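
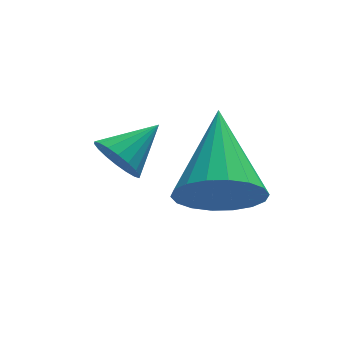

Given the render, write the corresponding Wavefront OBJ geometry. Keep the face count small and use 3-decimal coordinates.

v 2.487 2.56 -3.432
v 3.335 2.33 -3.38
v 2.893 4.3 -2.348
v 3.321 2.539 -3.711
v 3.143 2.752 -3.986
v 2.834 2.927 -4.152
v 2.457 3.029 -4.175
v 2.085 3.039 -4.051
v 1.794 2.953 -3.804
v 1.639 2.79 -3.483
v 1.653 2.581 -3.152
v 1.831 2.367 -2.877
v 2.14 2.192 -2.711
v 2.517 2.09 -2.688
v 2.889 2.081 -2.812
v 3.18 2.166 -3.059
v 0.679 2.764 -2.328
v 1.023 2.52 -2.695
v 1.521 3.176 -1.812
v 0.979 2.741 -2.8
v 0.875 2.968 -2.811
v 0.732 3.154 -2.727
v 0.579 3.262 -2.563
v 0.445 3.272 -2.353
v 0.358 3.182 -2.138
v 0.334 3.008 -1.96
v 0.379 2.787 -1.856
v 0.483 2.56 -1.844
v 0.625 2.374 -1.929
v 0.779 2.266 -2.093
v 0.912 2.256 -2.303
v 1 2.346 -2.518
f 2 1 4
f 2 4 3
f 4 1 5
f 4 5 3
f 5 1 6
f 5 6 3
f 6 1 7
f 6 7 3
f 7 1 8
f 7 8 3
f 8 1 9
f 8 9 3
f 9 1 10
f 9 10 3
f 10 1 11
f 10 11 3
f 11 1 12
f 11 12 3
f 12 1 13
f 12 13 3
f 13 1 14
f 13 14 3
f 14 1 15
f 14 15 3
f 15 1 16
f 15 16 3
f 16 1 2
f 16 2 3
f 18 17 20
f 18 20 19
f 20 17 21
f 20 21 19
f 21 17 22
f 21 22 19
f 22 17 23
f 22 23 19
f 23 17 24
f 23 24 19
f 24 17 25
f 24 25 19
f 25 17 26
f 25 26 19
f 26 17 27
f 26 27 19
f 27 17 28
f 27 28 19
f 28 17 29
f 28 29 19
f 29 17 30
f 29 30 19
f 30 17 31
f 30 31 19
f 31 17 32
f 31 32 19
f 32 17 18
f 32 18 19



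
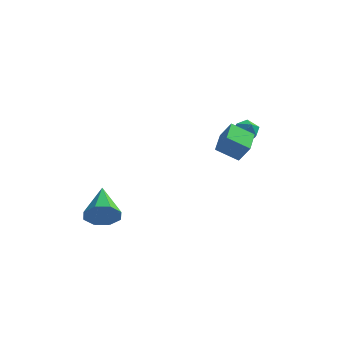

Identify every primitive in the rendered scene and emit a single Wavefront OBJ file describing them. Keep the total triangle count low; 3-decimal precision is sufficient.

v 3.482 -3.396 2.238
v 2.465 -3.568 2.872
v 3.392 -1.902 2.499
v 2.375 -2.074 3.133
v 4.005 -3.506 3.047
v 2.988 -3.678 3.681
v 3.915 -2.012 3.308
v 2.898 -2.184 3.942
v -2.71 -3.363 -1.846
v -2.252 -3.626 -1.105
v -3.19 -1.577 -0.914
v -1.85 -3.281 -1.558
v -1.953 -2.985 -2.18
v -2.499 -2.909 -2.606
v -3.169 -3.1 -2.586
v -3.57 -3.444 -2.133
v -3.467 -3.741 -1.511
v -2.921 -3.816 -1.085
v 3.099 1.085 2.427
v 3.631 0.712 2.672
v 2.489 0.148 2.328
v 3.021 -0.225 2.573
v 2.68 0.21 2.993
v 3.057 0.789 3.054
v 3.063 0.071 1.946
v 3.44 0.65 2.007
v 3.609 0.085 2.374
v 3.372 0.172 3.021
v 2.748 0.688 1.979
v 2.511 0.775 2.626
f 2 4 1
f 5 2 1
f 1 4 3
f 3 5 1
f 2 8 4
f 6 2 5
f 6 8 2
f 4 8 3
f 7 5 3
f 3 8 7
f 7 6 5
f 8 6 7
f 10 9 12
f 10 12 11
f 12 9 13
f 12 13 11
f 13 9 14
f 13 14 11
f 14 9 15
f 14 15 11
f 15 9 16
f 15 16 11
f 16 9 17
f 16 17 11
f 17 9 18
f 17 18 11
f 18 9 10
f 18 10 11
f 19 30 24
f 19 24 20
f 19 20 26
f 19 26 29
f 19 29 30
f 20 24 28
f 24 30 23
f 30 29 21
f 29 26 25
f 26 20 27
f 22 28 23
f 22 23 21
f 22 21 25
f 22 25 27
f 22 27 28
f 23 28 24
f 21 23 30
f 25 21 29
f 27 25 26
f 28 27 20



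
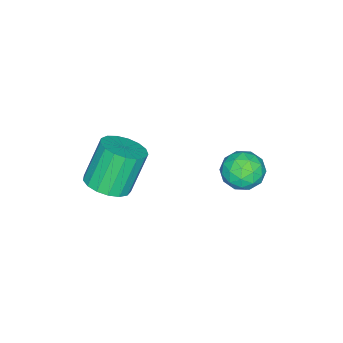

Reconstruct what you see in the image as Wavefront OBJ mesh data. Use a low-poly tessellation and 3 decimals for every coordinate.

v 2.909 -1.32 -0.373
v 3.5 -1.254 -0.084
v 2.901 -1.075 1.101
v 2.311 -1.14 0.813
v 3.423 -0.959 -0.168
v 2.824 -0.78 1.018
v 3.229 -0.747 -0.298
v 2.63 -0.568 0.887
v 2.962 -0.666 -0.445
v 2.363 -0.486 0.74
v 2.682 -0.734 -0.576
v 2.083 -0.555 0.609
v 2.455 -0.937 -0.66
v 1.856 -0.758 0.525
v 2.332 -1.227 -0.678
v 1.733 -1.048 0.507
v 2.341 -1.539 -0.627
v 1.742 -1.359 0.559
v 2.48 -1.8 -0.517
v 1.882 -1.621 0.669
v 2.718 -1.951 -0.374
v 2.119 -1.772 0.811
v 2.999 -1.958 -0.231
v 2.401 -1.779 0.955
v 3.26 -1.818 -0.12
v 2.662 -1.639 1.065
v 3.441 -1.564 -0.067
v 2.842 -1.385 1.118
v -0.783 1.346 -1.587
v -0.217 1.59 -1.345
v -0.343 0.37 -1.635
v 0.223 0.614 -1.393
v -0.313 0.577 -1.007
v -0.585 1.18 -0.977
v 0.025 0.78 -2.003
v -0.247 1.383 -1.973
v 0.283 1.24 -1.602
v 0.074 1.114 -0.986
v -0.634 0.846 -1.994
v -0.843 0.72 -1.378
v -0.539 1.554 -1.461
v -0.021 0.406 -1.519
v -0.337 0.385 -1.291
v -0.004 0.528 -1.149
v -0.755 1.313 -1.245
v -0.422 1.456 -1.103
v -0.479 0.861 -0.904
v -0.138 0.504 -1.877
v 0.195 0.647 -1.735
v -0.556 1.432 -1.831
v -0.223 1.575 -1.689
v -0.081 1.099 -2.076
v 0.088 1.491 -1.47
v 0.347 0.917 -1.499
v 0.23 1.015 -1.858
v 0.07 1.369 -1.84
v -0.035 1.417 -1.108
v 0.224 0.844 -1.137
v -0.092 0.822 -0.91
v -0.252 1.177 -0.892
v 0.259 1.212 -1.26
v -0.784 1.116 -1.843
v -0.525 0.543 -1.872
v -0.308 0.783 -2.088
v -0.468 1.138 -2.07
v -0.907 1.043 -1.481
v -0.648 0.469 -1.51
v -0.63 0.591 -1.14
v -0.79 0.945 -1.122
v -0.819 0.748 -1.72
f 2 1 5
f 2 5 3
f 3 5 6
f 3 6 4
f 5 1 7
f 5 7 6
f 6 7 8
f 6 8 4
f 7 1 9
f 7 9 8
f 8 9 10
f 8 10 4
f 9 1 11
f 9 11 10
f 10 11 12
f 10 12 4
f 11 1 13
f 11 13 12
f 12 13 14
f 12 14 4
f 13 1 15
f 13 15 14
f 14 15 16
f 14 16 4
f 15 1 17
f 15 17 16
f 16 17 18
f 16 18 4
f 17 1 19
f 17 19 18
f 18 19 20
f 18 20 4
f 19 1 21
f 19 21 20
f 20 21 22
f 20 22 4
f 21 1 23
f 21 23 22
f 22 23 24
f 22 24 4
f 23 1 25
f 23 25 24
f 24 25 26
f 24 26 4
f 25 1 27
f 25 27 26
f 26 27 28
f 26 28 4
f 27 1 2
f 27 2 28
f 28 2 3
f 28 3 4
f 29 66 45
f 66 40 69
f 45 69 34
f 66 69 45
f 29 45 41
f 45 34 46
f 41 46 30
f 45 46 41
f 29 41 50
f 41 30 51
f 50 51 36
f 41 51 50
f 29 50 62
f 50 36 65
f 62 65 39
f 50 65 62
f 29 62 66
f 62 39 70
f 66 70 40
f 62 70 66
f 30 46 57
f 46 34 60
f 57 60 38
f 46 60 57
f 34 69 47
f 69 40 68
f 47 68 33
f 69 68 47
f 40 70 67
f 70 39 63
f 67 63 31
f 70 63 67
f 39 65 64
f 65 36 52
f 64 52 35
f 65 52 64
f 36 51 56
f 51 30 53
f 56 53 37
f 51 53 56
f 32 58 44
f 58 38 59
f 44 59 33
f 58 59 44
f 32 44 42
f 44 33 43
f 42 43 31
f 44 43 42
f 32 42 49
f 42 31 48
f 49 48 35
f 42 48 49
f 32 49 54
f 49 35 55
f 54 55 37
f 49 55 54
f 32 54 58
f 54 37 61
f 58 61 38
f 54 61 58
f 33 59 47
f 59 38 60
f 47 60 34
f 59 60 47
f 31 43 67
f 43 33 68
f 67 68 40
f 43 68 67
f 35 48 64
f 48 31 63
f 64 63 39
f 48 63 64
f 37 55 56
f 55 35 52
f 56 52 36
f 55 52 56
f 38 61 57
f 61 37 53
f 57 53 30
f 61 53 57



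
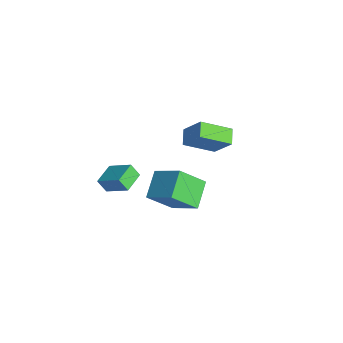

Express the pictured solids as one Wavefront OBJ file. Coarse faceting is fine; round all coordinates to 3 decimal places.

v -3.697 4.175 -1.39
v -3.989 2.398 -0.37
v -4.571 4.575 -0.942
v -4.863 2.798 0.078
v -2.737 4.782 -0.058
v -3.029 3.005 0.962
v -3.611 5.182 0.39
v -3.903 3.405 1.41
v 1.508 -1.868 1.73
v 0.362 -0.948 2.565
v 1.654 -0.478 0.399
v 0.508 0.442 1.234
v 2.912 -1.042 2.746
v 1.766 -0.122 3.581
v 3.058 0.348 1.415
v 1.912 1.268 2.25
v -1.395 -2.313 0.994
v -1.688 -2.696 1.742
v -0.286 -1.522 1.834
v -0.579 -1.905 2.582
v -0.561 -3.295 0.818
v -0.854 -3.678 1.566
v 0.548 -2.504 1.658
v 0.255 -2.887 2.406
f 2 4 1
f 5 2 1
f 1 4 3
f 3 5 1
f 2 8 4
f 6 2 5
f 6 8 2
f 4 8 3
f 7 5 3
f 3 8 7
f 7 6 5
f 8 6 7
f 10 12 9
f 13 10 9
f 9 12 11
f 11 13 9
f 10 16 12
f 14 10 13
f 14 16 10
f 12 16 11
f 15 13 11
f 11 16 15
f 15 14 13
f 16 14 15
f 18 20 17
f 21 18 17
f 17 20 19
f 19 21 17
f 18 24 20
f 22 18 21
f 22 24 18
f 20 24 19
f 23 21 19
f 19 24 23
f 23 22 21
f 24 22 23



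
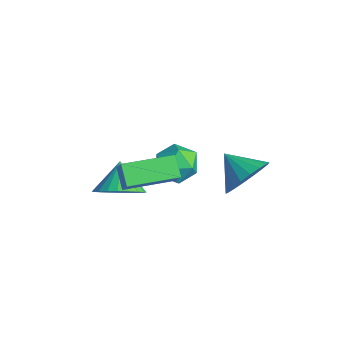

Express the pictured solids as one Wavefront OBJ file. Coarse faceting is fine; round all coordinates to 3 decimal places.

v 1.575 -0.02 -2.544
v 2.253 -0.078 -1.839
v 0.785 0.58 -1.736
v 2.342 0.257 -2.001
v 2.314 0.55 -2.246
v 2.174 0.755 -2.536
v 1.942 0.843 -2.827
v 1.655 0.8 -3.075
v 1.355 0.631 -3.243
v 1.089 0.364 -3.304
v 0.897 0.038 -3.249
v 0.808 -0.297 -3.088
v 0.836 -0.59 -2.843
v 0.976 -0.796 -2.553
v 1.208 -0.884 -2.262
v 1.495 -0.84 -2.014
v 1.795 -0.672 -1.846
v 2.061 -0.404 -1.785
v 3.703 -1.299 0.435
v 2.994 -1.034 0.94
v 4.307 0.521 0.328
v 3.597 0.785 0.833
v 4.143 -1.405 1.107
v 3.433 -1.141 1.612
v 4.746 0.414 1
v 4.037 0.679 1.505
v 4.475 3.532 -1.38
v 4.909 2.872 -0.75
v 3.325 3.348 -0.78
v 4.958 3.263 -0.534
v 4.912 3.707 -0.486
v 4.78 4.117 -0.615
v 4.587 4.411 -0.895
v 4.372 4.531 -1.271
v 4.177 4.453 -1.669
v 4.042 4.192 -2.009
v 3.992 3.801 -2.225
v 4.038 3.356 -2.273
v 4.17 2.947 -2.144
v 4.363 2.653 -1.864
v 4.578 2.533 -1.488
v 4.773 2.611 -1.09
v 2.216 2.952 -1.433
v 2.85 2.306 -1.424
v 1.29 2.034 -2.096
v 1.924 1.388 -2.087
v 1.542 1.659 -1.313
v 2.115 2.226 -0.903
v 2.025 2.114 -2.617
v 2.598 2.681 -2.207
v 2.732 1.789 -2.156
v 2.433 1.507 -1.35
v 1.707 2.833 -2.17
v 1.408 2.551 -1.364
f 2 1 4
f 2 4 3
f 4 1 5
f 4 5 3
f 5 1 6
f 5 6 3
f 6 1 7
f 6 7 3
f 7 1 8
f 7 8 3
f 8 1 9
f 8 9 3
f 9 1 10
f 9 10 3
f 10 1 11
f 10 11 3
f 11 1 12
f 11 12 3
f 12 1 13
f 12 13 3
f 13 1 14
f 13 14 3
f 14 1 15
f 14 15 3
f 15 1 16
f 15 16 3
f 16 1 17
f 16 17 3
f 17 1 18
f 17 18 3
f 18 1 2
f 18 2 3
f 20 22 19
f 23 20 19
f 19 22 21
f 21 23 19
f 20 26 22
f 24 20 23
f 24 26 20
f 22 26 21
f 25 23 21
f 21 26 25
f 25 24 23
f 26 24 25
f 28 27 30
f 28 30 29
f 30 27 31
f 30 31 29
f 31 27 32
f 31 32 29
f 32 27 33
f 32 33 29
f 33 27 34
f 33 34 29
f 34 27 35
f 34 35 29
f 35 27 36
f 35 36 29
f 36 27 37
f 36 37 29
f 37 27 38
f 37 38 29
f 38 27 39
f 38 39 29
f 39 27 40
f 39 40 29
f 40 27 41
f 40 41 29
f 41 27 42
f 41 42 29
f 42 27 28
f 42 28 29
f 43 54 48
f 43 48 44
f 43 44 50
f 43 50 53
f 43 53 54
f 44 48 52
f 48 54 47
f 54 53 45
f 53 50 49
f 50 44 51
f 46 52 47
f 46 47 45
f 46 45 49
f 46 49 51
f 46 51 52
f 47 52 48
f 45 47 54
f 49 45 53
f 51 49 50
f 52 51 44



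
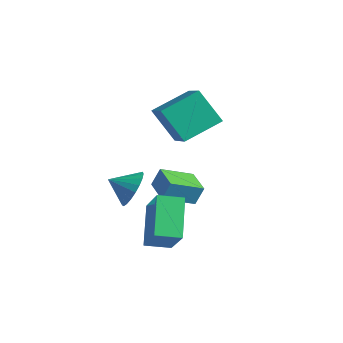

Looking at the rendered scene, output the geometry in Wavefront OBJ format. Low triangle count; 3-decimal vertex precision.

v 1.472 -3.132 -1.652
v 2.699 -3.658 -0.031
v 2.204 -2.202 -1.904
v 3.431 -2.728 -0.283
v 2.629 -4.392 -2.937
v 3.856 -4.918 -1.316
v 3.361 -3.462 -3.189
v 4.588 -3.988 -1.568
v -0.621 -0.879 -2.481
v -0.444 -0.499 -1.551
v 0.038 0.545 -3.187
v 0.215 0.924 -2.257
v 0.685 -1.484 -2.483
v 0.862 -1.105 -1.553
v 1.344 -0.061 -3.189
v 1.521 0.319 -2.259
v 0.673 -3.18 -0.944
v 1.167 -3.072 -0.082
v -0.133 -3.88 -0.396
v 0.899 -2.754 -0.069
v 0.593 -2.509 -0.207
v 0.3 -2.381 -0.474
v 0.072 -2.391 -0.821
v -0.052 -2.537 -1.19
v -0.051 -2.795 -1.516
v 0.075 -3.119 -1.744
v 0.305 -3.454 -1.833
v 0.598 -3.742 -1.769
v 0.905 -3.932 -1.562
v 1.171 -3.993 -1.248
v 1.351 -3.913 -0.882
v 1.414 -3.707 -0.527
v 1.349 -3.409 -0.244
v 0.68 -1.511 3.279
v 1.189 0.284 3.998
v -0.817 -0.657 2.206
v -0.308 1.139 2.925
v 1.888 -1.259 1.795
v 2.397 0.537 2.514
v 0.391 -0.404 0.722
v 0.9 1.391 1.441
f 2 4 1
f 5 2 1
f 1 4 3
f 3 5 1
f 2 8 4
f 6 2 5
f 6 8 2
f 4 8 3
f 7 5 3
f 3 8 7
f 7 6 5
f 8 6 7
f 10 12 9
f 13 10 9
f 9 12 11
f 11 13 9
f 10 16 12
f 14 10 13
f 14 16 10
f 12 16 11
f 15 13 11
f 11 16 15
f 15 14 13
f 16 14 15
f 18 17 20
f 18 20 19
f 20 17 21
f 20 21 19
f 21 17 22
f 21 22 19
f 22 17 23
f 22 23 19
f 23 17 24
f 23 24 19
f 24 17 25
f 24 25 19
f 25 17 26
f 25 26 19
f 26 17 27
f 26 27 19
f 27 17 28
f 27 28 19
f 28 17 29
f 28 29 19
f 29 17 30
f 29 30 19
f 30 17 31
f 30 31 19
f 31 17 32
f 31 32 19
f 32 17 33
f 32 33 19
f 33 17 18
f 33 18 19
f 35 37 34
f 38 35 34
f 34 37 36
f 36 38 34
f 35 41 37
f 39 35 38
f 39 41 35
f 37 41 36
f 40 38 36
f 36 41 40
f 40 39 38
f 41 39 40



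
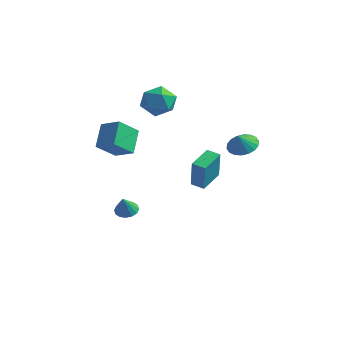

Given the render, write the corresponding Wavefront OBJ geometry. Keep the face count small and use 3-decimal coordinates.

v -3.308 0.802 -4.506
v -2.566 0.857 -4.6
v -3.112 0.218 -3.294
v -2.669 1.187 -4.424
v -2.944 1.414 -4.27
v -3.316 1.477 -4.179
v -3.686 1.36 -4.176
v -3.955 1.093 -4.262
v -4.05 0.748 -4.413
v -3.946 0.418 -4.589
v -3.672 0.191 -4.743
v -3.3 0.128 -4.833
v -2.93 0.245 -4.836
v -2.661 0.512 -4.751
v -2.705 -0.875 0.837
v -3.088 -2.164 1.926
v -3.297 0.321 2.045
v -3.68 -0.967 3.134
v -1.42 -0.793 1.386
v -1.803 -2.081 2.475
v -2.012 0.404 2.594
v -2.395 -0.885 3.683
v -3.006 4.417 3.825
v -2.265 3.902 3.005
v -3.415 2.638 4.575
v -2.674 2.123 3.755
v -2.21 2.811 4.649
v -1.957 3.91 4.185
v -3.723 2.63 3.395
v -3.47 3.729 2.931
v -2.708 2.797 2.739
v -1.773 2.909 3.514
v -3.907 3.631 4.066
v -2.972 3.743 4.841
v 0.135 2.574 -1.984
v 0.612 2.041 0.043
v -0.016 4.232 -1.513
v 0.461 3.699 0.514
v 0.999 2.701 -2.154
v 1.476 2.168 -0.127
v 0.848 4.359 -1.683
v 1.325 3.826 0.344
v 3.419 3.147 1.998
v 4.15 3.704 2.31
v 3.441 2.613 2.902
v 3.801 3.919 2.445
v 3.376 3.981 2.492
v 2.96 3.878 2.441
v 2.635 3.63 2.302
v 2.465 3.287 2.103
v 2.484 2.916 1.884
v 2.689 2.59 1.687
v 3.038 2.375 1.551
v 3.462 2.313 1.504
v 3.878 2.416 1.555
v 4.204 2.664 1.694
v 4.373 3.007 1.893
v 4.354 3.378 2.113
f 2 1 4
f 2 4 3
f 4 1 5
f 4 5 3
f 5 1 6
f 5 6 3
f 6 1 7
f 6 7 3
f 7 1 8
f 7 8 3
f 8 1 9
f 8 9 3
f 9 1 10
f 9 10 3
f 10 1 11
f 10 11 3
f 11 1 12
f 11 12 3
f 12 1 13
f 12 13 3
f 13 1 14
f 13 14 3
f 14 1 2
f 14 2 3
f 16 18 15
f 19 16 15
f 15 18 17
f 17 19 15
f 16 22 18
f 20 16 19
f 20 22 16
f 18 22 17
f 21 19 17
f 17 22 21
f 21 20 19
f 22 20 21
f 23 34 28
f 23 28 24
f 23 24 30
f 23 30 33
f 23 33 34
f 24 28 32
f 28 34 27
f 34 33 25
f 33 30 29
f 30 24 31
f 26 32 27
f 26 27 25
f 26 25 29
f 26 29 31
f 26 31 32
f 27 32 28
f 25 27 34
f 29 25 33
f 31 29 30
f 32 31 24
f 36 38 35
f 39 36 35
f 35 38 37
f 37 39 35
f 36 42 38
f 40 36 39
f 40 42 36
f 38 42 37
f 41 39 37
f 37 42 41
f 41 40 39
f 42 40 41
f 44 43 46
f 44 46 45
f 46 43 47
f 46 47 45
f 47 43 48
f 47 48 45
f 48 43 49
f 48 49 45
f 49 43 50
f 49 50 45
f 50 43 51
f 50 51 45
f 51 43 52
f 51 52 45
f 52 43 53
f 52 53 45
f 53 43 54
f 53 54 45
f 54 43 55
f 54 55 45
f 55 43 56
f 55 56 45
f 56 43 57
f 56 57 45
f 57 43 58
f 57 58 45
f 58 43 44
f 58 44 45



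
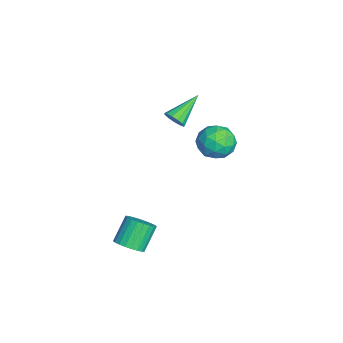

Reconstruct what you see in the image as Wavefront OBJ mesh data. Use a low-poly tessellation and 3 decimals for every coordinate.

v -2.844 3.643 -0.716
v -1.937 3.555 0.046
v -1.903 2.525 -1.966
v -0.996 2.437 -1.204
v -2.034 1.916 -0.954
v -2.615 2.607 -0.182
v -1.225 3.473 -1.738
v -1.806 4.164 -0.966
v -0.936 3.451 -0.586
v -1.436 2.488 -0.101
v -2.404 3.592 -1.819
v -2.904 2.629 -1.334
v -2.473 3.697 -0.226
v -1.367 2.383 -1.694
v -1.977 2.076 -1.547
v -1.443 2.025 -1.1
v -2.872 3.139 -0.359
v -2.338 3.088 0.089
v -2.395 2.124 -0.499
v -1.502 2.992 -2.009
v -0.968 2.941 -1.561
v -2.397 4.055 -0.82
v -1.863 4.004 -0.373
v -1.445 3.956 -1.421
v -1.351 3.584 -0.149
v -0.798 2.927 -0.884
v -0.933 3.536 -1.198
v -1.275 3.942 -0.744
v -1.645 3.018 0.136
v -1.092 2.361 -0.599
v -1.702 2.055 -0.452
v -2.044 2.461 0.002
v -1.057 2.957 -0.235
v -2.748 3.719 -1.321
v -2.195 3.062 -2.056
v -1.796 3.619 -1.922
v -2.138 4.025 -1.468
v -3.042 3.153 -1.036
v -2.489 2.496 -1.771
v -2.565 2.138 -1.176
v -2.907 2.544 -0.722
v -2.783 3.123 -1.685
v 3.921 -1.833 -4.629
v 4.594 -2.027 -4.064
v 3.712 -1.36 -2.786
v 3.039 -1.167 -3.351
v 4.684 -1.704 -4.17
v 3.802 -1.038 -2.892
v 4.658 -1.402 -4.346
v 3.776 -0.735 -3.067
v 4.52 -1.164 -4.565
v 3.638 -0.498 -3.286
v 4.29 -1.029 -4.794
v 3.408 -0.363 -3.515
v 4.005 -1.016 -4.997
v 3.123 -0.35 -3.719
v 3.706 -1.128 -5.145
v 2.824 -0.461 -3.867
v 3.44 -1.347 -5.214
v 2.559 -0.68 -3.936
v 3.248 -1.64 -5.194
v 2.366 -0.973 -3.916
v 3.158 -1.962 -5.088
v 2.276 -1.296 -3.81
v 3.184 -2.265 -4.913
v 2.302 -1.598 -3.634
v 3.322 -2.502 -4.694
v 2.44 -1.836 -3.415
v 3.552 -2.637 -4.465
v 2.67 -1.971 -3.186
v 3.837 -2.65 -4.261
v 2.955 -1.984 -2.983
v 4.136 -2.539 -4.113
v 3.254 -1.872 -2.835
v 4.401 -2.32 -4.044
v 3.52 -1.653 -2.766
v 0.217 0.686 2.634
v 0.566 0.542 3.199
v -0.977 1.994 3.706
v 0.744 0.839 3.035
v 0.755 1.087 2.743
v 0.595 1.209 2.417
v 0.314 1.164 2.16
v 0.003 0.968 2.053
v -0.24 0.682 2.13
v -0.338 0.398 2.368
v -0.26 0.205 2.689
v -0.031 0.165 2.994
v 0.277 0.291 3.183
f 1 38 17
f 38 12 41
f 17 41 6
f 38 41 17
f 1 17 13
f 17 6 18
f 13 18 2
f 17 18 13
f 1 13 22
f 13 2 23
f 22 23 8
f 13 23 22
f 1 22 34
f 22 8 37
f 34 37 11
f 22 37 34
f 1 34 38
f 34 11 42
f 38 42 12
f 34 42 38
f 2 18 29
f 18 6 32
f 29 32 10
f 18 32 29
f 6 41 19
f 41 12 40
f 19 40 5
f 41 40 19
f 12 42 39
f 42 11 35
f 39 35 3
f 42 35 39
f 11 37 36
f 37 8 24
f 36 24 7
f 37 24 36
f 8 23 28
f 23 2 25
f 28 25 9
f 23 25 28
f 4 30 16
f 30 10 31
f 16 31 5
f 30 31 16
f 4 16 14
f 16 5 15
f 14 15 3
f 16 15 14
f 4 14 21
f 14 3 20
f 21 20 7
f 14 20 21
f 4 21 26
f 21 7 27
f 26 27 9
f 21 27 26
f 4 26 30
f 26 9 33
f 30 33 10
f 26 33 30
f 5 31 19
f 31 10 32
f 19 32 6
f 31 32 19
f 3 15 39
f 15 5 40
f 39 40 12
f 15 40 39
f 7 20 36
f 20 3 35
f 36 35 11
f 20 35 36
f 9 27 28
f 27 7 24
f 28 24 8
f 27 24 28
f 10 33 29
f 33 9 25
f 29 25 2
f 33 25 29
f 44 43 47
f 44 47 45
f 45 47 48
f 45 48 46
f 47 43 49
f 47 49 48
f 48 49 50
f 48 50 46
f 49 43 51
f 49 51 50
f 50 51 52
f 50 52 46
f 51 43 53
f 51 53 52
f 52 53 54
f 52 54 46
f 53 43 55
f 53 55 54
f 54 55 56
f 54 56 46
f 55 43 57
f 55 57 56
f 56 57 58
f 56 58 46
f 57 43 59
f 57 59 58
f 58 59 60
f 58 60 46
f 59 43 61
f 59 61 60
f 60 61 62
f 60 62 46
f 61 43 63
f 61 63 62
f 62 63 64
f 62 64 46
f 63 43 65
f 63 65 64
f 64 65 66
f 64 66 46
f 65 43 67
f 65 67 66
f 66 67 68
f 66 68 46
f 67 43 69
f 67 69 68
f 68 69 70
f 68 70 46
f 69 43 71
f 69 71 70
f 70 71 72
f 70 72 46
f 71 43 73
f 71 73 72
f 72 73 74
f 72 74 46
f 73 43 75
f 73 75 74
f 74 75 76
f 74 76 46
f 75 43 44
f 75 44 76
f 76 44 45
f 76 45 46
f 78 77 80
f 78 80 79
f 80 77 81
f 80 81 79
f 81 77 82
f 81 82 79
f 82 77 83
f 82 83 79
f 83 77 84
f 83 84 79
f 84 77 85
f 84 85 79
f 85 77 86
f 85 86 79
f 86 77 87
f 86 87 79
f 87 77 88
f 87 88 79
f 88 77 89
f 88 89 79
f 89 77 78
f 89 78 79



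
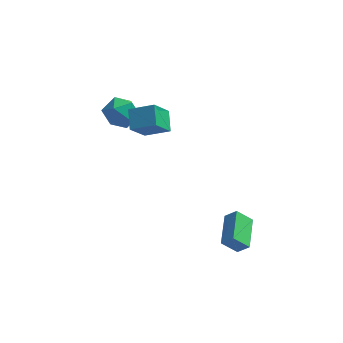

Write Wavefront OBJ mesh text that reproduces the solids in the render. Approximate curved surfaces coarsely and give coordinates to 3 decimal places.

v -3.072 4.543 1.636
v -2.279 4.096 2.297
v -4.361 3.744 2.643
v -3.568 3.297 3.304
v -3.753 4.407 3.319
v -2.956 4.9 2.696
v -3.684 2.94 2.244
v -2.887 3.433 1.621
v -2.657 3.105 2.673
v -2.7 4.012 3.337
v -3.94 3.828 1.603
v -3.983 4.735 2.267
v -2.349 1.822 2.987
v -2.664 2.929 3.711
v -1.764 2.855 1.661
v -2.079 3.963 2.386
v -0.921 1.817 3.614
v -1.236 2.925 4.339
v -0.336 2.851 2.289
v -0.651 3.958 3.013
v 3.179 -1.16 -3.147
v 3.835 -1.238 -2.507
v 3.027 0.865 -2.743
v 3.683 0.786 -2.103
v 4.037 -0.926 -3.997
v 4.693 -1.005 -3.357
v 3.885 1.098 -3.593
v 4.541 1.02 -2.953
f 1 12 6
f 1 6 2
f 1 2 8
f 1 8 11
f 1 11 12
f 2 6 10
f 6 12 5
f 12 11 3
f 11 8 7
f 8 2 9
f 4 10 5
f 4 5 3
f 4 3 7
f 4 7 9
f 4 9 10
f 5 10 6
f 3 5 12
f 7 3 11
f 9 7 8
f 10 9 2
f 14 16 13
f 17 14 13
f 13 16 15
f 15 17 13
f 14 20 16
f 18 14 17
f 18 20 14
f 16 20 15
f 19 17 15
f 15 20 19
f 19 18 17
f 20 18 19
f 22 24 21
f 25 22 21
f 21 24 23
f 23 25 21
f 22 28 24
f 26 22 25
f 26 28 22
f 24 28 23
f 27 25 23
f 23 28 27
f 27 26 25
f 28 26 27



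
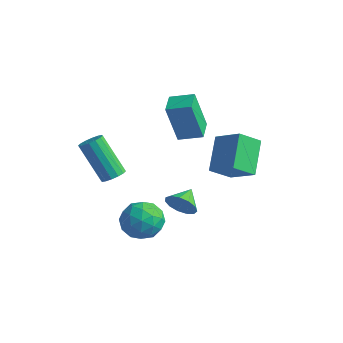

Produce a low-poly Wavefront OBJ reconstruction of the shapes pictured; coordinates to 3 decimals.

v 0.253 1.667 0.504
v -0.167 1.313 2.521
v -0.356 2.653 0.55
v -0.777 2.299 2.566
v 1.237 2.261 0.814
v 0.816 1.907 2.83
v 0.627 3.247 0.859
v 0.207 2.893 2.876
v 1.273 -2.63 -2.155
v 1.773 -1.809 -1.756
v 2.127 -3.651 -1.124
v 2.627 -2.83 -0.725
v 1.611 -2.962 -0.539
v 1.083 -2.331 -1.177
v 2.817 -3.129 -1.703
v 2.289 -2.498 -2.341
v 2.727 -2.117 -1.476
v 1.982 -2.014 -0.757
v 1.918 -3.446 -2.123
v 1.173 -3.343 -1.404
v 1.448 -2.129 -2.046
v 2.452 -3.331 -0.834
v 1.855 -3.408 -0.725
v 2.149 -2.925 -0.49
v 1.043 -2.436 -1.706
v 1.336 -1.954 -1.471
v 1.241 -2.632 -0.756
v 2.564 -3.506 -1.409
v 2.857 -3.024 -1.174
v 1.751 -2.535 -2.39
v 2.045 -2.052 -2.155
v 2.659 -2.828 -2.124
v 2.303 -1.828 -1.647
v 2.804 -2.429 -1.041
v 2.916 -2.605 -1.616
v 2.606 -2.234 -1.991
v 1.865 -1.768 -1.224
v 2.367 -2.368 -0.618
v 1.769 -2.446 -0.509
v 1.459 -2.074 -0.884
v 2.425 -1.949 -1.06
v 1.533 -3.092 -2.262
v 2.035 -3.692 -1.656
v 2.441 -3.386 -1.996
v 2.131 -3.014 -2.371
v 1.096 -3.031 -1.839
v 1.597 -3.632 -1.233
v 1.294 -3.226 -0.889
v 0.984 -2.855 -1.264
v 1.475 -3.511 -1.82
v 3.585 -2.106 0.03
v 4.091 -2.206 0.588
v 3.375 -1.154 0.39
v 4.306 -2.034 0.26
v 4.292 -1.885 -0.142
v 4.053 -1.807 -0.489
v 3.666 -1.823 -0.671
v 3.253 -1.929 -0.631
v 2.946 -2.092 -0.381
v 2.841 -2.259 -0.001
v 2.973 -2.377 0.389
v 3.299 -2.41 0.665
v 3.715 -2.346 0.739
v 0.758 -3.177 1.146
v 1.073 -3.622 1.371
v -0.183 -3.648 3.079
v -0.498 -3.203 2.854
v 1.209 -3.369 1.475
v -0.047 -3.395 3.182
v 1.224 -3.064 1.49
v -0.032 -3.091 3.198
v 1.114 -2.79 1.414
v -0.142 -2.816 3.122
v 0.909 -2.619 1.266
v -0.347 -2.645 2.973
v 0.663 -2.598 1.085
v -0.593 -2.624 2.793
v 0.443 -2.732 0.921
v -0.813 -2.758 2.629
v 0.307 -2.985 0.818
v -0.949 -3.011 2.525
v 0.292 -3.289 0.802
v -0.964 -3.316 2.51
v 0.402 -3.564 0.878
v -0.854 -3.59 2.586
v 0.607 -3.735 1.027
v -0.649 -3.761 2.734
v 0.853 -3.756 1.207
v -0.403 -3.782 2.915
v 2.414 1.22 -0.276
v 1.684 2.557 0.876
v 2.897 2.155 -1.055
v 2.167 3.492 0.096
v 3.753 1.228 0.564
v 3.023 2.565 1.715
v 4.236 2.163 -0.216
v 3.506 3.5 0.936
f 2 4 1
f 5 2 1
f 1 4 3
f 3 5 1
f 2 8 4
f 6 2 5
f 6 8 2
f 4 8 3
f 7 5 3
f 3 8 7
f 7 6 5
f 8 6 7
f 9 46 25
f 46 20 49
f 25 49 14
f 46 49 25
f 9 25 21
f 25 14 26
f 21 26 10
f 25 26 21
f 9 21 30
f 21 10 31
f 30 31 16
f 21 31 30
f 9 30 42
f 30 16 45
f 42 45 19
f 30 45 42
f 9 42 46
f 42 19 50
f 46 50 20
f 42 50 46
f 10 26 37
f 26 14 40
f 37 40 18
f 26 40 37
f 14 49 27
f 49 20 48
f 27 48 13
f 49 48 27
f 20 50 47
f 50 19 43
f 47 43 11
f 50 43 47
f 19 45 44
f 45 16 32
f 44 32 15
f 45 32 44
f 16 31 36
f 31 10 33
f 36 33 17
f 31 33 36
f 12 38 24
f 38 18 39
f 24 39 13
f 38 39 24
f 12 24 22
f 24 13 23
f 22 23 11
f 24 23 22
f 12 22 29
f 22 11 28
f 29 28 15
f 22 28 29
f 12 29 34
f 29 15 35
f 34 35 17
f 29 35 34
f 12 34 38
f 34 17 41
f 38 41 18
f 34 41 38
f 13 39 27
f 39 18 40
f 27 40 14
f 39 40 27
f 11 23 47
f 23 13 48
f 47 48 20
f 23 48 47
f 15 28 44
f 28 11 43
f 44 43 19
f 28 43 44
f 17 35 36
f 35 15 32
f 36 32 16
f 35 32 36
f 18 41 37
f 41 17 33
f 37 33 10
f 41 33 37
f 52 51 54
f 52 54 53
f 54 51 55
f 54 55 53
f 55 51 56
f 55 56 53
f 56 51 57
f 56 57 53
f 57 51 58
f 57 58 53
f 58 51 59
f 58 59 53
f 59 51 60
f 59 60 53
f 60 51 61
f 60 61 53
f 61 51 62
f 61 62 53
f 62 51 63
f 62 63 53
f 63 51 52
f 63 52 53
f 65 64 68
f 65 68 66
f 66 68 69
f 66 69 67
f 68 64 70
f 68 70 69
f 69 70 71
f 69 71 67
f 70 64 72
f 70 72 71
f 71 72 73
f 71 73 67
f 72 64 74
f 72 74 73
f 73 74 75
f 73 75 67
f 74 64 76
f 74 76 75
f 75 76 77
f 75 77 67
f 76 64 78
f 76 78 77
f 77 78 79
f 77 79 67
f 78 64 80
f 78 80 79
f 79 80 81
f 79 81 67
f 80 64 82
f 80 82 81
f 81 82 83
f 81 83 67
f 82 64 84
f 82 84 83
f 83 84 85
f 83 85 67
f 84 64 86
f 84 86 85
f 85 86 87
f 85 87 67
f 86 64 88
f 86 88 87
f 87 88 89
f 87 89 67
f 88 64 65
f 88 65 89
f 89 65 66
f 89 66 67
f 91 93 90
f 94 91 90
f 90 93 92
f 92 94 90
f 91 97 93
f 95 91 94
f 95 97 91
f 93 97 92
f 96 94 92
f 92 97 96
f 96 95 94
f 97 95 96



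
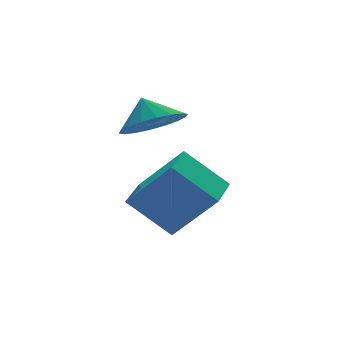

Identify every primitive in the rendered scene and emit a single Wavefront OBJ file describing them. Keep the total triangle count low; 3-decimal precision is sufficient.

v -3.05 2.347 0.158
v -2.287 3.01 -0.25
v -3.11 2.973 1.062
v -2.7 3.207 -0.413
v -3.181 3.233 -0.463
v -3.637 3.084 -0.39
v -3.977 2.789 -0.208
v -4.133 2.407 0.046
v -4.075 2.013 0.323
v -3.813 1.685 0.567
v -3.401 1.488 0.73
v -2.919 1.462 0.78
v -2.464 1.611 0.707
v -2.124 1.906 0.525
v -1.968 2.288 0.271
v -2.026 2.682 -0.006
v -4.287 1.854 -2.649
v -3.314 0.821 -1.087
v -3.189 3.014 -2.566
v -2.215 1.981 -1.004
v -3.225 0.939 -3.916
v -2.251 -0.094 -2.354
v -2.126 2.099 -3.833
v -1.153 1.066 -2.271
f 2 1 4
f 2 4 3
f 4 1 5
f 4 5 3
f 5 1 6
f 5 6 3
f 6 1 7
f 6 7 3
f 7 1 8
f 7 8 3
f 8 1 9
f 8 9 3
f 9 1 10
f 9 10 3
f 10 1 11
f 10 11 3
f 11 1 12
f 11 12 3
f 12 1 13
f 12 13 3
f 13 1 14
f 13 14 3
f 14 1 15
f 14 15 3
f 15 1 16
f 15 16 3
f 16 1 2
f 16 2 3
f 18 20 17
f 21 18 17
f 17 20 19
f 19 21 17
f 18 24 20
f 22 18 21
f 22 24 18
f 20 24 19
f 23 21 19
f 19 24 23
f 23 22 21
f 24 22 23



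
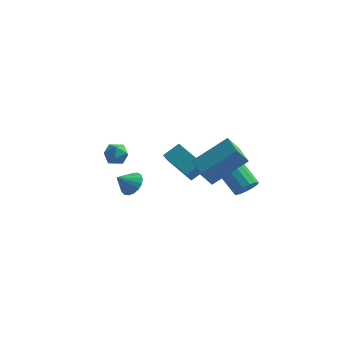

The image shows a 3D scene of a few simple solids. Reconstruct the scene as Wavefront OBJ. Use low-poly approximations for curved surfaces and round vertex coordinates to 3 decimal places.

v -1.536 3.585 0.315
v -0.897 4.224 0.889
v -1.461 4.209 -0.463
v -0.822 4.848 0.111
v -0.058 2.652 -0.291
v 0.581 3.291 0.283
v 0.017 3.276 -1.069
v 0.656 3.915 -0.495
v -3.935 3.478 0.377
v -3.266 3.232 0.241
v -4.254 2.408 0.739
v -3.585 2.162 0.603
v -3.698 2.626 1.149
v -3.5 3.288 0.926
v -4.02 2.352 0.054
v -3.822 3.014 -0.169
v -3.318 2.537 0.042
v -3.119 2.706 0.719
v -4.401 2.934 0.261
v -4.202 3.103 0.938
v 1.763 -1.51 2.722
v 3.267 -0.551 4.011
v 0.967 -0.17 2.654
v 2.471 0.789 3.943
v 2.269 -1.249 1.937
v 3.773 -0.29 3.226
v 1.473 0.091 1.869
v 2.977 1.05 3.158
v -3.012 3.001 -1.708
v -2.441 3.017 -1.206
v -3.628 2.459 -0.992
v -2.628 3.321 -1.136
v -2.902 3.552 -1.197
v -3.201 3.657 -1.375
v -3.457 3.612 -1.629
v -3.611 3.427 -1.902
v -3.627 3.144 -2.13
v -3.503 2.828 -2.262
v -3.266 2.553 -2.267
v -2.971 2.379 -2.144
v -2.685 2.349 -1.921
v -2.474 2.467 -1.649
v -2.386 2.708 -1.391
v 3.176 1.935 -0.225
v 3.625 1.929 0.312
v 2.193 2.919 1.522
v 1.744 2.925 0.985
v 3.691 2.265 0.116
v 2.259 3.254 1.325
v 3.594 2.496 -0.189
v 2.162 3.485 1.021
v 3.364 2.549 -0.505
v 1.932 3.538 0.705
v 3.074 2.407 -0.732
v 1.642 3.397 0.478
v 2.817 2.116 -0.798
v 1.385 3.105 0.412
v 2.673 1.767 -0.682
v 1.241 2.756 0.528
v 2.69 1.471 -0.421
v 1.258 2.461 0.789
v 2.861 1.323 -0.098
v 1.428 2.313 1.112
v 3.131 1.369 0.185
v 1.699 2.359 1.395
v 3.417 1.595 0.338
v 1.984 2.585 1.548
f 2 4 1
f 5 2 1
f 1 4 3
f 3 5 1
f 2 8 4
f 6 2 5
f 6 8 2
f 4 8 3
f 7 5 3
f 3 8 7
f 7 6 5
f 8 6 7
f 9 20 14
f 9 14 10
f 9 10 16
f 9 16 19
f 9 19 20
f 10 14 18
f 14 20 13
f 20 19 11
f 19 16 15
f 16 10 17
f 12 18 13
f 12 13 11
f 12 11 15
f 12 15 17
f 12 17 18
f 13 18 14
f 11 13 20
f 15 11 19
f 17 15 16
f 18 17 10
f 22 24 21
f 25 22 21
f 21 24 23
f 23 25 21
f 22 28 24
f 26 22 25
f 26 28 22
f 24 28 23
f 27 25 23
f 23 28 27
f 27 26 25
f 28 26 27
f 30 29 32
f 30 32 31
f 32 29 33
f 32 33 31
f 33 29 34
f 33 34 31
f 34 29 35
f 34 35 31
f 35 29 36
f 35 36 31
f 36 29 37
f 36 37 31
f 37 29 38
f 37 38 31
f 38 29 39
f 38 39 31
f 39 29 40
f 39 40 31
f 40 29 41
f 40 41 31
f 41 29 42
f 41 42 31
f 42 29 43
f 42 43 31
f 43 29 30
f 43 30 31
f 45 44 48
f 45 48 46
f 46 48 49
f 46 49 47
f 48 44 50
f 48 50 49
f 49 50 51
f 49 51 47
f 50 44 52
f 50 52 51
f 51 52 53
f 51 53 47
f 52 44 54
f 52 54 53
f 53 54 55
f 53 55 47
f 54 44 56
f 54 56 55
f 55 56 57
f 55 57 47
f 56 44 58
f 56 58 57
f 57 58 59
f 57 59 47
f 58 44 60
f 58 60 59
f 59 60 61
f 59 61 47
f 60 44 62
f 60 62 61
f 61 62 63
f 61 63 47
f 62 44 64
f 62 64 63
f 63 64 65
f 63 65 47
f 64 44 66
f 64 66 65
f 65 66 67
f 65 67 47
f 66 44 45
f 66 45 67
f 67 45 46
f 67 46 47



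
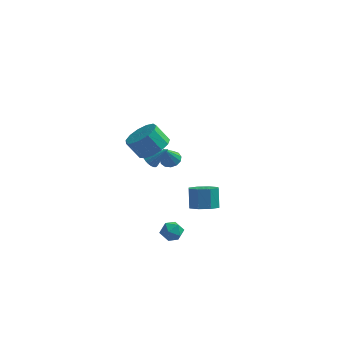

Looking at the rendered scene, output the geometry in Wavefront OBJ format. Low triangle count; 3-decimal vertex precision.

v -2.975 -1.933 3.289
v -2.172 -1.546 3.881
v -2.961 -1.561 4.963
v -3.765 -1.947 4.371
v -2.471 -1.068 3.668
v -3.261 -1.083 4.751
v -2.931 -0.865 3.336
v -3.721 -0.879 4.418
v -3.405 -1 2.988
v -4.194 -1.015 4.07
v -3.742 -1.431 2.736
v -4.532 -1.446 3.818
v -3.836 -2.022 2.659
v -4.626 -2.037 3.742
v -3.656 -2.584 2.783
v -4.446 -2.599 3.865
v -3.261 -2.94 3.067
v -4.051 -2.954 4.149
v -2.774 -2.975 3.421
v -3.564 -2.99 4.504
v -2.352 -2.68 3.734
v -3.142 -2.695 4.816
v -2.127 -2.147 3.905
v -2.917 -2.162 4.987
v -2.302 -2.523 -2.98
v -1.67 -2.319 -2.596
v -1.75 -3.581 -3.324
v -1.118 -3.377 -2.94
v -1.759 -3.557 -2.557
v -2.1 -2.903 -2.345
v -1.32 -2.997 -3.575
v -1.661 -2.343 -3.363
v -1.063 -2.611 -2.963
v -1.334 -2.958 -2.334
v -2.086 -2.942 -3.586
v -2.357 -3.289 -2.957
v -0.97 2.046 -4.364
v -0.417 1.394 -3.927
v -0.617 2.063 -2.678
v -1.17 2.714 -3.116
v -0.032 1.97 -4.173
v -0.232 2.638 -2.925
v -0.197 2.59 -4.531
v -0.397 3.258 -3.283
v -0.814 2.891 -4.792
v -1.014 3.559 -3.543
v -1.523 2.697 -4.802
v -1.723 3.366 -3.553
v -1.908 2.122 -4.555
v -2.108 2.79 -3.307
v -1.743 1.502 -4.197
v -1.943 2.17 -2.949
v -1.126 1.201 -3.937
v -1.326 1.869 -2.688
v -4.138 1.47 -0.201
v -3.796 0.997 -0.488
v -3.082 1.65 0.761
v -3.715 1.201 -0.615
v -3.698 1.445 -0.679
v -3.748 1.694 -0.671
v -3.858 1.908 -0.591
v -4.01 2.056 -0.452
v -4.181 2.114 -0.274
v -4.346 2.074 -0.086
v -4.48 1.943 0.085
v -4.561 1.739 0.212
v -4.578 1.494 0.277
v -4.528 1.246 0.268
v -4.418 1.031 0.188
v -4.266 0.884 0.049
v -4.094 0.825 -0.128
v -3.929 0.865 -0.317
v -3.545 4.065 -1.834
v -2.922 4.241 -1.625
v -3.795 3.255 -0.406
v -3.158 4.519 -1.508
v -3.516 4.654 -1.495
v -3.884 4.601 -1.589
v -4.144 4.378 -1.761
v -4.214 4.056 -1.956
v -4.071 3.737 -2.112
v -3.762 3.521 -2.18
v -3.383 3.479 -2.138
v -3.056 3.622 -1.999
v -2.884 3.906 -1.808
f 2 1 5
f 2 5 3
f 3 5 6
f 3 6 4
f 5 1 7
f 5 7 6
f 6 7 8
f 6 8 4
f 7 1 9
f 7 9 8
f 8 9 10
f 8 10 4
f 9 1 11
f 9 11 10
f 10 11 12
f 10 12 4
f 11 1 13
f 11 13 12
f 12 13 14
f 12 14 4
f 13 1 15
f 13 15 14
f 14 15 16
f 14 16 4
f 15 1 17
f 15 17 16
f 16 17 18
f 16 18 4
f 17 1 19
f 17 19 18
f 18 19 20
f 18 20 4
f 19 1 21
f 19 21 20
f 20 21 22
f 20 22 4
f 21 1 23
f 21 23 22
f 22 23 24
f 22 24 4
f 23 1 2
f 23 2 24
f 24 2 3
f 24 3 4
f 25 36 30
f 25 30 26
f 25 26 32
f 25 32 35
f 25 35 36
f 26 30 34
f 30 36 29
f 36 35 27
f 35 32 31
f 32 26 33
f 28 34 29
f 28 29 27
f 28 27 31
f 28 31 33
f 28 33 34
f 29 34 30
f 27 29 36
f 31 27 35
f 33 31 32
f 34 33 26
f 38 37 41
f 38 41 39
f 39 41 42
f 39 42 40
f 41 37 43
f 41 43 42
f 42 43 44
f 42 44 40
f 43 37 45
f 43 45 44
f 44 45 46
f 44 46 40
f 45 37 47
f 45 47 46
f 46 47 48
f 46 48 40
f 47 37 49
f 47 49 48
f 48 49 50
f 48 50 40
f 49 37 51
f 49 51 50
f 50 51 52
f 50 52 40
f 51 37 53
f 51 53 52
f 52 53 54
f 52 54 40
f 53 37 38
f 53 38 54
f 54 38 39
f 54 39 40
f 56 55 58
f 56 58 57
f 58 55 59
f 58 59 57
f 59 55 60
f 59 60 57
f 60 55 61
f 60 61 57
f 61 55 62
f 61 62 57
f 62 55 63
f 62 63 57
f 63 55 64
f 63 64 57
f 64 55 65
f 64 65 57
f 65 55 66
f 65 66 57
f 66 55 67
f 66 67 57
f 67 55 68
f 67 68 57
f 68 55 69
f 68 69 57
f 69 55 70
f 69 70 57
f 70 55 71
f 70 71 57
f 71 55 72
f 71 72 57
f 72 55 56
f 72 56 57
f 74 73 76
f 74 76 75
f 76 73 77
f 76 77 75
f 77 73 78
f 77 78 75
f 78 73 79
f 78 79 75
f 79 73 80
f 79 80 75
f 80 73 81
f 80 81 75
f 81 73 82
f 81 82 75
f 82 73 83
f 82 83 75
f 83 73 84
f 83 84 75
f 84 73 85
f 84 85 75
f 85 73 74
f 85 74 75



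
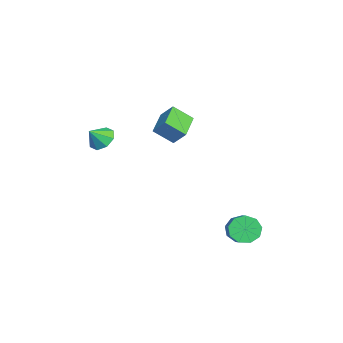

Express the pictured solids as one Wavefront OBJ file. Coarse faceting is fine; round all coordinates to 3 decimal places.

v 3.371 2.898 -2.684
v 3.735 3.151 -3.375
v 4.692 3.274 -2.826
v 4.329 3.022 -2.136
v 3.52 3.59 -3.099
v 4.477 3.713 -2.551
v 3.236 3.705 -2.629
v 4.193 3.829 -2.081
v 3.015 3.443 -2.185
v 3.972 3.566 -1.637
v 2.961 2.926 -1.975
v 3.918 3.049 -1.426
v 3.099 2.396 -2.096
v 4.056 2.519 -1.548
v 3.364 2.101 -2.493
v 4.322 2.224 -1.944
v 3.633 2.179 -2.979
v 4.59 2.303 -2.431
v 3.779 2.594 -3.327
v 4.736 2.717 -2.779
v -2.497 -0.996 2.163
v -2.101 -0.383 2.945
v -2.468 0.028 1.346
v -2.072 0.641 2.128
v -1.048 -1.381 1.732
v -0.652 -0.768 2.514
v -1.019 -0.357 0.915
v -0.623 0.256 1.697
v 3.227 -3.705 3.393
v 3.906 -3.437 3.221
v 3.633 -4.275 4.107
v 3.641 -3.123 3.622
v 3.134 -3.15 3.889
v 2.681 -3.502 3.866
v 2.548 -3.973 3.565
v 2.813 -4.287 3.164
v 3.32 -4.26 2.897
v 3.773 -3.908 2.92
f 2 1 5
f 2 5 3
f 3 5 6
f 3 6 4
f 5 1 7
f 5 7 6
f 6 7 8
f 6 8 4
f 7 1 9
f 7 9 8
f 8 9 10
f 8 10 4
f 9 1 11
f 9 11 10
f 10 11 12
f 10 12 4
f 11 1 13
f 11 13 12
f 12 13 14
f 12 14 4
f 13 1 15
f 13 15 14
f 14 15 16
f 14 16 4
f 15 1 17
f 15 17 16
f 16 17 18
f 16 18 4
f 17 1 19
f 17 19 18
f 18 19 20
f 18 20 4
f 19 1 2
f 19 2 20
f 20 2 3
f 20 3 4
f 22 24 21
f 25 22 21
f 21 24 23
f 23 25 21
f 22 28 24
f 26 22 25
f 26 28 22
f 24 28 23
f 27 25 23
f 23 28 27
f 27 26 25
f 28 26 27
f 30 29 32
f 30 32 31
f 32 29 33
f 32 33 31
f 33 29 34
f 33 34 31
f 34 29 35
f 34 35 31
f 35 29 36
f 35 36 31
f 36 29 37
f 36 37 31
f 37 29 38
f 37 38 31
f 38 29 30
f 38 30 31



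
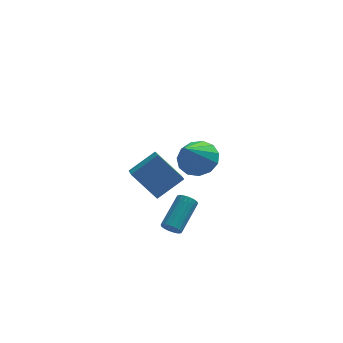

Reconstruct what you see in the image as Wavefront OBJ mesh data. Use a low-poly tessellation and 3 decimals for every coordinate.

v 0.56 3.469 -3.064
v 1.477 2.918 -3.066
v -0.18 2.231 -1.416
v 1.556 3.378 -2.685
v 1.319 3.867 -2.424
v 0.841 4.23 -2.366
v 0.274 4.351 -2.53
v -0.203 4.192 -2.863
v -0.437 3.804 -3.26
v -0.355 3.309 -3.595
v 0.018 2.865 -3.761
v 0.563 2.613 -3.706
v 1.107 2.633 -3.447
v -1.046 -3.008 -3.032
v -0.717 -3.342 -2.83
v 0.094 -1.986 -1.906
v -0.234 -1.652 -2.108
v -0.612 -3.276 -3.02
v 0.199 -1.92 -2.096
v -0.592 -3.157 -3.212
v 0.219 -1.801 -2.288
v -0.662 -3.008 -3.368
v 0.149 -1.652 -2.445
v -0.809 -2.859 -3.458
v 0.003 -1.504 -2.535
v -1.002 -2.74 -3.464
v -0.19 -1.384 -2.54
v -1.203 -2.674 -3.383
v -0.392 -1.318 -2.46
v -1.374 -2.674 -3.234
v -0.563 -1.318 -2.31
v -1.479 -2.74 -3.044
v -0.668 -1.384 -2.12
v -1.499 -2.859 -2.852
v -0.688 -1.503 -1.928
v -1.429 -3.008 -2.695
v -0.618 -1.652 -1.772
v -1.283 -3.156 -2.605
v -0.471 -1.801 -1.682
v -1.09 -3.276 -2.6
v -0.278 -1.92 -1.676
v -0.888 -3.342 -2.68
v -0.077 -1.986 -1.757
v -2.84 -0.69 -0.746
v -2.765 -2.051 -0.008
v -1.621 -0.153 0.121
v -1.546 -1.513 0.86
v -1.714 -1.287 -1.96
v -1.639 -2.647 -1.221
v -0.495 -0.749 -1.092
v -0.42 -2.11 -0.354
f 2 1 4
f 2 4 3
f 4 1 5
f 4 5 3
f 5 1 6
f 5 6 3
f 6 1 7
f 6 7 3
f 7 1 8
f 7 8 3
f 8 1 9
f 8 9 3
f 9 1 10
f 9 10 3
f 10 1 11
f 10 11 3
f 11 1 12
f 11 12 3
f 12 1 13
f 12 13 3
f 13 1 2
f 13 2 3
f 15 14 18
f 15 18 16
f 16 18 19
f 16 19 17
f 18 14 20
f 18 20 19
f 19 20 21
f 19 21 17
f 20 14 22
f 20 22 21
f 21 22 23
f 21 23 17
f 22 14 24
f 22 24 23
f 23 24 25
f 23 25 17
f 24 14 26
f 24 26 25
f 25 26 27
f 25 27 17
f 26 14 28
f 26 28 27
f 27 28 29
f 27 29 17
f 28 14 30
f 28 30 29
f 29 30 31
f 29 31 17
f 30 14 32
f 30 32 31
f 31 32 33
f 31 33 17
f 32 14 34
f 32 34 33
f 33 34 35
f 33 35 17
f 34 14 36
f 34 36 35
f 35 36 37
f 35 37 17
f 36 14 38
f 36 38 37
f 37 38 39
f 37 39 17
f 38 14 40
f 38 40 39
f 39 40 41
f 39 41 17
f 40 14 42
f 40 42 41
f 41 42 43
f 41 43 17
f 42 14 15
f 42 15 43
f 43 15 16
f 43 16 17
f 45 47 44
f 48 45 44
f 44 47 46
f 46 48 44
f 45 51 47
f 49 45 48
f 49 51 45
f 47 51 46
f 50 48 46
f 46 51 50
f 50 49 48
f 51 49 50



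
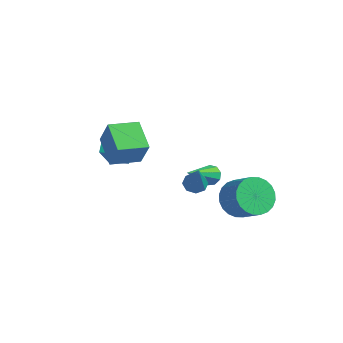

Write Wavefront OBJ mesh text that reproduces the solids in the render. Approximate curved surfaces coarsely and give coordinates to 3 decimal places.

v 0.478 4.499 -1.51
v 0.95 4.72 -1.193
v 0.482 2.741 -0.29
v 0.592 4.841 -1.017
v 0.18 4.802 -1.072
v -0.092 4.622 -1.332
v -0.098 4.384 -1.674
v 0.166 4.2 -1.94
v 0.576 4.156 -2.005
v 0.94 4.273 -1.837
v 1.088 4.496 -1.517
v -2.024 -0.605 2.809
v -1.396 -0.704 4.2
v -1.318 0.768 2.587
v -0.69 0.669 3.979
v -0.67 -1.409 2.141
v -0.042 -1.508 3.533
v 0.036 -0.036 1.92
v 0.664 -0.135 3.311
v 2.659 4 -1.829
v 3.211 4.804 -2.338
v 4.433 4.584 -1.36
v 3.881 3.78 -0.851
v 3.006 5.024 -2.032
v 4.227 4.804 -1.054
v 2.748 5.088 -1.695
v 3.969 4.868 -0.717
v 2.476 4.987 -1.379
v 3.698 4.767 -0.401
v 2.233 4.735 -1.131
v 3.454 4.515 -0.153
v 2.054 4.371 -0.989
v 3.275 4.152 -0.011
v 1.967 3.951 -0.975
v 3.189 3.732 0.003
v 1.986 3.539 -1.092
v 3.207 3.319 -0.114
v 2.107 3.196 -1.32
v 3.329 2.976 -0.342
v 2.313 2.976 -1.626
v 3.534 2.756 -0.648
v 2.571 2.912 -1.963
v 3.792 2.692 -0.985
v 2.842 3.013 -2.279
v 4.064 2.793 -1.301
v 3.086 3.265 -2.527
v 4.307 3.045 -1.549
v 3.265 3.628 -2.669
v 4.486 3.409 -1.691
v 3.351 4.048 -2.683
v 4.573 3.829 -1.705
v 3.333 4.461 -2.566
v 4.554 4.241 -1.588
v 1.56 2.081 -0.113
v 2.128 2.121 -0.357
v 2.38 1.339 1.673
v 1.999 2.519 -0.132
v 1.612 2.66 0.104
v 1.195 2.462 0.213
v 0.992 2.041 0.132
v 1.121 1.643 -0.093
v 1.508 1.502 -0.329
v 1.925 1.701 -0.439
v -3.35 1.631 0.484
v -2.955 0.593 2.001
v -2.445 2.095 0.565
v -2.05 1.057 2.082
v -2.91 0.883 -0.142
v -2.515 -0.155 1.375
v -2.005 1.347 -0.061
v -1.61 0.309 1.456
f 2 1 4
f 2 4 3
f 4 1 5
f 4 5 3
f 5 1 6
f 5 6 3
f 6 1 7
f 6 7 3
f 7 1 8
f 7 8 3
f 8 1 9
f 8 9 3
f 9 1 10
f 9 10 3
f 10 1 11
f 10 11 3
f 11 1 2
f 11 2 3
f 13 15 12
f 16 13 12
f 12 15 14
f 14 16 12
f 13 19 15
f 17 13 16
f 17 19 13
f 15 19 14
f 18 16 14
f 14 19 18
f 18 17 16
f 19 17 18
f 21 20 24
f 21 24 22
f 22 24 25
f 22 25 23
f 24 20 26
f 24 26 25
f 25 26 27
f 25 27 23
f 26 20 28
f 26 28 27
f 27 28 29
f 27 29 23
f 28 20 30
f 28 30 29
f 29 30 31
f 29 31 23
f 30 20 32
f 30 32 31
f 31 32 33
f 31 33 23
f 32 20 34
f 32 34 33
f 33 34 35
f 33 35 23
f 34 20 36
f 34 36 35
f 35 36 37
f 35 37 23
f 36 20 38
f 36 38 37
f 37 38 39
f 37 39 23
f 38 20 40
f 38 40 39
f 39 40 41
f 39 41 23
f 40 20 42
f 40 42 41
f 41 42 43
f 41 43 23
f 42 20 44
f 42 44 43
f 43 44 45
f 43 45 23
f 44 20 46
f 44 46 45
f 45 46 47
f 45 47 23
f 46 20 48
f 46 48 47
f 47 48 49
f 47 49 23
f 48 20 50
f 48 50 49
f 49 50 51
f 49 51 23
f 50 20 52
f 50 52 51
f 51 52 53
f 51 53 23
f 52 20 21
f 52 21 53
f 53 21 22
f 53 22 23
f 55 54 57
f 55 57 56
f 57 54 58
f 57 58 56
f 58 54 59
f 58 59 56
f 59 54 60
f 59 60 56
f 60 54 61
f 60 61 56
f 61 54 62
f 61 62 56
f 62 54 63
f 62 63 56
f 63 54 55
f 63 55 56
f 65 67 64
f 68 65 64
f 64 67 66
f 66 68 64
f 65 71 67
f 69 65 68
f 69 71 65
f 67 71 66
f 70 68 66
f 66 71 70
f 70 69 68
f 71 69 70



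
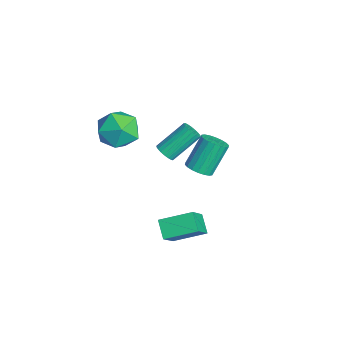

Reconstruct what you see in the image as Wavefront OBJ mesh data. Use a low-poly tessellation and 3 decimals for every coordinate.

v -2.979 2.262 -3.086
v -2.517 2.848 -3.275
v -3.079 3.804 -1.683
v -3.541 3.218 -1.494
v -2.811 2.931 -3.429
v -3.374 3.887 -1.837
v -3.139 2.881 -3.515
v -3.702 3.837 -1.923
v -3.436 2.708 -3.516
v -3.998 3.665 -1.924
v -3.641 2.448 -3.431
v -4.204 3.404 -1.84
v -3.716 2.15 -3.279
v -4.278 3.106 -1.687
v -3.644 1.874 -3.088
v -4.207 2.831 -1.497
v -3.441 1.676 -2.897
v -4.003 2.632 -1.305
v -3.146 1.593 -2.743
v -3.709 2.549 -1.151
v -2.818 1.643 -2.657
v -3.381 2.599 -1.065
v -2.522 1.815 -2.656
v -3.084 2.772 -1.064
v -2.316 2.076 -2.74
v -2.879 3.032 -1.149
v -2.242 2.374 -2.893
v -2.804 3.33 -1.301
v -2.313 2.649 -3.083
v -2.876 3.606 -1.492
v 2.399 -0.181 -3.221
v 1.526 -0.249 -2.573
v 2.706 1.408 -2.64
v 1.833 1.34 -1.991
v 3.427 -0.86 -1.909
v 2.554 -0.928 -1.26
v 3.734 0.729 -1.327
v 2.861 0.661 -0.679
v -2.919 -0.9 1.656
v -2.022 -1.756 1.623
v -3.838 -1.804 0.117
v -2.941 -2.66 0.084
v -3.733 -2.628 1.038
v -3.165 -2.07 1.99
v -2.695 -1.49 -0.25
v -2.127 -0.932 0.702
v -1.883 -2.121 0.445
v -2.525 -2.824 1.241
v -3.335 -0.736 0.499
v -3.977 -1.439 1.295
v 0.388 -0.144 1.7
v 0.859 -0.271 1.975
v 0.543 1.118 3.155
v 0.072 1.244 2.88
v 0.935 -0.119 1.816
v 0.619 1.27 2.996
v 0.917 0.029 1.637
v 0.601 1.418 2.817
v 0.807 0.147 1.469
v 0.491 1.536 2.649
v 0.624 0.215 1.341
v 0.308 1.603 2.521
v 0.401 0.22 1.275
v 0.085 1.609 2.455
v 0.175 0.162 1.282
v -0.141 1.551 2.463
v -0.013 0.051 1.362
v -0.329 1.44 2.542
v -0.133 -0.093 1.5
v -0.449 1.296 2.68
v -0.162 -0.247 1.673
v -0.478 1.142 2.853
v -0.096 -0.382 1.85
v -0.412 1.007 3.031
v 0.053 -0.477 2.001
v -0.263 0.912 3.182
v 0.261 -0.514 2.101
v -0.055 0.875 3.281
v 0.49 -0.487 2.131
v 0.174 0.902 3.311
v 0.702 -0.401 2.086
v 0.386 0.988 3.266
f 2 1 5
f 2 5 3
f 3 5 6
f 3 6 4
f 5 1 7
f 5 7 6
f 6 7 8
f 6 8 4
f 7 1 9
f 7 9 8
f 8 9 10
f 8 10 4
f 9 1 11
f 9 11 10
f 10 11 12
f 10 12 4
f 11 1 13
f 11 13 12
f 12 13 14
f 12 14 4
f 13 1 15
f 13 15 14
f 14 15 16
f 14 16 4
f 15 1 17
f 15 17 16
f 16 17 18
f 16 18 4
f 17 1 19
f 17 19 18
f 18 19 20
f 18 20 4
f 19 1 21
f 19 21 20
f 20 21 22
f 20 22 4
f 21 1 23
f 21 23 22
f 22 23 24
f 22 24 4
f 23 1 25
f 23 25 24
f 24 25 26
f 24 26 4
f 25 1 27
f 25 27 26
f 26 27 28
f 26 28 4
f 27 1 29
f 27 29 28
f 28 29 30
f 28 30 4
f 29 1 2
f 29 2 30
f 30 2 3
f 30 3 4
f 32 34 31
f 35 32 31
f 31 34 33
f 33 35 31
f 32 38 34
f 36 32 35
f 36 38 32
f 34 38 33
f 37 35 33
f 33 38 37
f 37 36 35
f 38 36 37
f 39 50 44
f 39 44 40
f 39 40 46
f 39 46 49
f 39 49 50
f 40 44 48
f 44 50 43
f 50 49 41
f 49 46 45
f 46 40 47
f 42 48 43
f 42 43 41
f 42 41 45
f 42 45 47
f 42 47 48
f 43 48 44
f 41 43 50
f 45 41 49
f 47 45 46
f 48 47 40
f 52 51 55
f 52 55 53
f 53 55 56
f 53 56 54
f 55 51 57
f 55 57 56
f 56 57 58
f 56 58 54
f 57 51 59
f 57 59 58
f 58 59 60
f 58 60 54
f 59 51 61
f 59 61 60
f 60 61 62
f 60 62 54
f 61 51 63
f 61 63 62
f 62 63 64
f 62 64 54
f 63 51 65
f 63 65 64
f 64 65 66
f 64 66 54
f 65 51 67
f 65 67 66
f 66 67 68
f 66 68 54
f 67 51 69
f 67 69 68
f 68 69 70
f 68 70 54
f 69 51 71
f 69 71 70
f 70 71 72
f 70 72 54
f 71 51 73
f 71 73 72
f 72 73 74
f 72 74 54
f 73 51 75
f 73 75 74
f 74 75 76
f 74 76 54
f 75 51 77
f 75 77 76
f 76 77 78
f 76 78 54
f 77 51 79
f 77 79 78
f 78 79 80
f 78 80 54
f 79 51 81
f 79 81 80
f 80 81 82
f 80 82 54
f 81 51 52
f 81 52 82
f 82 52 53
f 82 53 54



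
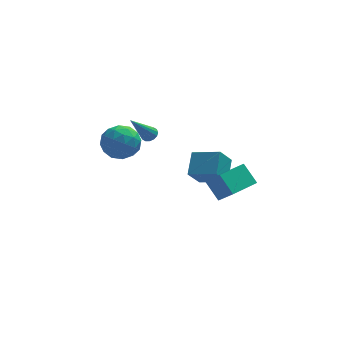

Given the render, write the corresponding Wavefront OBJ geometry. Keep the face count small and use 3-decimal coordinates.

v 2.88 -3.565 -1.507
v 3.531 -4.293 -0.532
v 2.275 -2.809 -0.538
v 2.927 -3.537 0.437
v 4.253 -2.403 -1.557
v 4.905 -3.131 -0.582
v 3.649 -1.647 -0.588
v 4.3 -2.375 0.387
v -2.758 3.81 -1.816
v -1.818 4.018 -2.547
v -1.582 2.862 -0.573
v -0.642 3.07 -1.304
v -1.156 3.986 -0.707
v -1.883 4.572 -1.475
v -1.517 2.308 -1.645
v -2.244 2.894 -2.413
v -1.051 3.089 -2.442
v -0.828 4.126 -1.862
v -2.572 2.754 -1.258
v -2.349 3.791 -0.678
v -2.392 3.997 -2.291
v -1.008 2.883 -0.829
v -1.311 3.422 -0.478
v -0.758 3.543 -0.908
v -2.43 4.323 -1.66
v -1.877 4.445 -2.09
v -1.488 4.426 -1.008
v -1.523 2.435 -1.03
v -0.97 2.557 -1.46
v -2.642 3.337 -2.212
v -2.089 3.458 -2.642
v -1.912 2.454 -2.112
v -1.388 3.573 -2.659
v -0.696 3.016 -1.928
v -1.211 2.568 -2.129
v -1.638 2.913 -2.58
v -1.257 4.183 -2.318
v -0.565 3.626 -1.587
v -0.868 4.164 -1.236
v -1.295 4.509 -1.687
v -0.806 3.637 -2.256
v -2.835 3.254 -1.533
v -2.143 2.697 -0.802
v -2.105 2.371 -1.433
v -2.532 2.716 -1.884
v -2.704 3.864 -1.192
v -2.012 3.307 -0.461
v -1.762 3.967 -0.54
v -2.189 4.312 -0.991
v -2.594 3.243 -0.864
v 2.434 1.63 -3.818
v 1.732 0.989 -2.671
v 2.777 2.86 -2.92
v 2.074 2.218 -1.774
v 3.886 0.882 -3.346
v 3.183 0.24 -2.2
v 4.228 2.111 -2.449
v 3.526 1.47 -1.302
v -0.147 3.072 -0.762
v 0.23 2.722 -0.687
v -1.233 2.268 0.962
v 0.303 2.936 -0.541
v 0.256 3.187 -0.455
v 0.1 3.406 -0.45
v -0.122 3.536 -0.529
v -0.351 3.542 -0.671
v -0.525 3.422 -0.837
v -0.598 3.208 -0.983
v -0.551 2.957 -1.069
v -0.395 2.738 -1.074
v -0.173 2.608 -0.995
v 0.056 2.602 -0.853
f 2 4 1
f 5 2 1
f 1 4 3
f 3 5 1
f 2 8 4
f 6 2 5
f 6 8 2
f 4 8 3
f 7 5 3
f 3 8 7
f 7 6 5
f 8 6 7
f 9 46 25
f 46 20 49
f 25 49 14
f 46 49 25
f 9 25 21
f 25 14 26
f 21 26 10
f 25 26 21
f 9 21 30
f 21 10 31
f 30 31 16
f 21 31 30
f 9 30 42
f 30 16 45
f 42 45 19
f 30 45 42
f 9 42 46
f 42 19 50
f 46 50 20
f 42 50 46
f 10 26 37
f 26 14 40
f 37 40 18
f 26 40 37
f 14 49 27
f 49 20 48
f 27 48 13
f 49 48 27
f 20 50 47
f 50 19 43
f 47 43 11
f 50 43 47
f 19 45 44
f 45 16 32
f 44 32 15
f 45 32 44
f 16 31 36
f 31 10 33
f 36 33 17
f 31 33 36
f 12 38 24
f 38 18 39
f 24 39 13
f 38 39 24
f 12 24 22
f 24 13 23
f 22 23 11
f 24 23 22
f 12 22 29
f 22 11 28
f 29 28 15
f 22 28 29
f 12 29 34
f 29 15 35
f 34 35 17
f 29 35 34
f 12 34 38
f 34 17 41
f 38 41 18
f 34 41 38
f 13 39 27
f 39 18 40
f 27 40 14
f 39 40 27
f 11 23 47
f 23 13 48
f 47 48 20
f 23 48 47
f 15 28 44
f 28 11 43
f 44 43 19
f 28 43 44
f 17 35 36
f 35 15 32
f 36 32 16
f 35 32 36
f 18 41 37
f 41 17 33
f 37 33 10
f 41 33 37
f 52 54 51
f 55 52 51
f 51 54 53
f 53 55 51
f 52 58 54
f 56 52 55
f 56 58 52
f 54 58 53
f 57 55 53
f 53 58 57
f 57 56 55
f 58 56 57
f 60 59 62
f 60 62 61
f 62 59 63
f 62 63 61
f 63 59 64
f 63 64 61
f 64 59 65
f 64 65 61
f 65 59 66
f 65 66 61
f 66 59 67
f 66 67 61
f 67 59 68
f 67 68 61
f 68 59 69
f 68 69 61
f 69 59 70
f 69 70 61
f 70 59 71
f 70 71 61
f 71 59 72
f 71 72 61
f 72 59 60
f 72 60 61



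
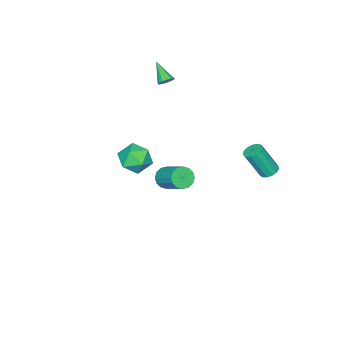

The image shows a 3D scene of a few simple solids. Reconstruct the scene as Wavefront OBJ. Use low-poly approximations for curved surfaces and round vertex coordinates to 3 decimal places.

v -2.076 -2.06 -4.207
v -1.463 -2.416 -3.961
v -1.011 -0.936 -2.947
v -1.624 -0.58 -3.193
v -1.35 -2.23 -4.283
v -0.897 -0.75 -3.269
v -1.431 -1.999 -4.584
v -0.978 -0.519 -3.57
v -1.685 -1.784 -4.784
v -1.232 -0.304 -3.77
v -2.043 -1.643 -4.83
v -1.591 -0.163 -3.816
v -2.411 -1.614 -4.708
v -1.959 -0.134 -3.695
v -2.689 -1.704 -4.453
v -2.237 -0.224 -3.439
v -2.803 -1.89 -4.131
v -2.35 -0.41 -3.117
v -2.722 -2.121 -3.83
v -2.269 -0.641 -2.816
v -2.468 -2.336 -3.63
v -2.015 -0.856 -2.616
v -2.109 -2.477 -3.584
v -1.657 -0.997 -2.57
v -1.741 -2.506 -3.705
v -1.289 -1.026 -2.692
v -2.825 4.341 -0.993
v -2.445 3.984 -1.27
v -1.896 3.243 0.436
v -2.275 3.599 0.713
v -2.278 4.264 -1.202
v -1.729 3.522 0.504
v -2.285 4.568 -1.068
v -1.736 3.826 0.638
v -2.463 4.8 -0.91
v -1.914 4.058 0.796
v -2.756 4.886 -0.778
v -2.207 4.144 0.928
v -3.071 4.799 -0.715
v -2.522 4.057 0.992
v -3.307 4.567 -0.74
v -2.758 3.825 0.967
v -3.39 4.263 -0.845
v -2.841 3.521 0.861
v -3.294 3.983 -0.998
v -2.745 3.242 0.709
v -3.049 3.818 -1.149
v -2.499 3.076 0.558
v -2.732 3.818 -1.25
v -2.183 3.076 0.456
v 2.503 0.155 2.114
v 3.109 0.687 2.756
v 3.851 -0.427 1.324
v 4.457 0.105 1.966
v 3.919 -0.702 2.315
v 3.086 -0.342 2.803
v 3.874 0.602 1.277
v 3.041 0.962 1.765
v 3.956 0.963 2.238
v 3.984 0.158 2.88
v 2.976 0.102 1.2
v 3.004 -0.703 1.842
v -2.925 -2.709 3.215
v -2.671 -2.484 3.582
v -3.375 -3.751 4.165
v -2.906 -2.377 3.588
v -3.147 -2.359 3.494
v -3.328 -2.435 3.325
v -3.401 -2.584 3.127
v -3.347 -2.767 2.952
v -3.179 -2.935 2.848
v -2.944 -3.042 2.842
v -2.703 -3.06 2.936
v -2.522 -2.984 3.104
v -2.449 -2.835 3.302
v -2.503 -2.652 3.477
f 2 1 5
f 2 5 3
f 3 5 6
f 3 6 4
f 5 1 7
f 5 7 6
f 6 7 8
f 6 8 4
f 7 1 9
f 7 9 8
f 8 9 10
f 8 10 4
f 9 1 11
f 9 11 10
f 10 11 12
f 10 12 4
f 11 1 13
f 11 13 12
f 12 13 14
f 12 14 4
f 13 1 15
f 13 15 14
f 14 15 16
f 14 16 4
f 15 1 17
f 15 17 16
f 16 17 18
f 16 18 4
f 17 1 19
f 17 19 18
f 18 19 20
f 18 20 4
f 19 1 21
f 19 21 20
f 20 21 22
f 20 22 4
f 21 1 23
f 21 23 22
f 22 23 24
f 22 24 4
f 23 1 25
f 23 25 24
f 24 25 26
f 24 26 4
f 25 1 2
f 25 2 26
f 26 2 3
f 26 3 4
f 28 27 31
f 28 31 29
f 29 31 32
f 29 32 30
f 31 27 33
f 31 33 32
f 32 33 34
f 32 34 30
f 33 27 35
f 33 35 34
f 34 35 36
f 34 36 30
f 35 27 37
f 35 37 36
f 36 37 38
f 36 38 30
f 37 27 39
f 37 39 38
f 38 39 40
f 38 40 30
f 39 27 41
f 39 41 40
f 40 41 42
f 40 42 30
f 41 27 43
f 41 43 42
f 42 43 44
f 42 44 30
f 43 27 45
f 43 45 44
f 44 45 46
f 44 46 30
f 45 27 47
f 45 47 46
f 46 47 48
f 46 48 30
f 47 27 49
f 47 49 48
f 48 49 50
f 48 50 30
f 49 27 28
f 49 28 50
f 50 28 29
f 50 29 30
f 51 62 56
f 51 56 52
f 51 52 58
f 51 58 61
f 51 61 62
f 52 56 60
f 56 62 55
f 62 61 53
f 61 58 57
f 58 52 59
f 54 60 55
f 54 55 53
f 54 53 57
f 54 57 59
f 54 59 60
f 55 60 56
f 53 55 62
f 57 53 61
f 59 57 58
f 60 59 52
f 64 63 66
f 64 66 65
f 66 63 67
f 66 67 65
f 67 63 68
f 67 68 65
f 68 63 69
f 68 69 65
f 69 63 70
f 69 70 65
f 70 63 71
f 70 71 65
f 71 63 72
f 71 72 65
f 72 63 73
f 72 73 65
f 73 63 74
f 73 74 65
f 74 63 75
f 74 75 65
f 75 63 76
f 75 76 65
f 76 63 64
f 76 64 65



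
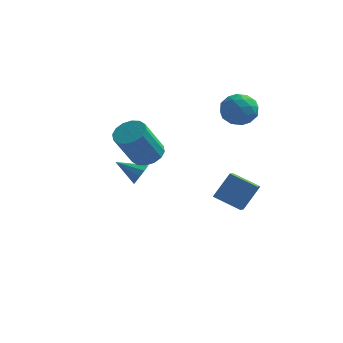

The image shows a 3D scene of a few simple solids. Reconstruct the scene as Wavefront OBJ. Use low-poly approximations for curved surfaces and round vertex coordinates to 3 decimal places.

v -3.158 1.878 -1.882
v -2.888 2.291 -1.4
v -4.482 1.922 -1.178
v -3.045 2.536 -1.711
v -3.245 2.53 -2.088
v -3.412 2.275 -2.386
v -3.482 1.867 -2.491
v -3.428 1.464 -2.364
v -3.271 1.219 -2.052
v -3.071 1.225 -1.676
v -2.904 1.48 -1.378
v -2.834 1.888 -1.273
v 1.916 2.503 -4.079
v 1.914 1.698 -3.677
v 0.464 2.806 -3.479
v 0.462 2.001 -3.077
v 2.618 3.179 -2.723
v 2.616 2.374 -2.321
v 1.166 3.482 -2.123
v 1.164 2.677 -1.721
v 1.392 2.938 3.764
v 1.657 3.396 2.88
v 1.623 1.444 3.06
v 1.888 1.902 2.176
v 2.509 1.967 2.996
v 2.366 2.89 3.431
v 0.914 1.95 2.509
v 0.771 2.873 2.944
v 1.362 2.785 2.104
v 2.347 2.795 2.405
v 0.933 2.045 3.535
v 1.918 2.055 3.836
v 1.504 3.298 3.384
v 1.776 1.542 2.556
v 2.14 1.58 3.038
v 2.296 1.849 2.518
v 1.921 3.001 3.708
v 2.077 3.27 3.188
v 2.577 2.43 3.256
v 1.203 1.57 2.752
v 1.359 1.839 2.232
v 0.984 2.991 3.422
v 1.14 3.26 2.902
v 0.703 2.41 2.684
v 1.486 3.208 2.408
v 1.622 2.33 1.994
v 1.05 2.358 2.19
v 0.966 2.901 2.446
v 2.066 3.214 2.585
v 2.201 2.336 2.171
v 2.566 2.374 2.653
v 2.482 2.917 2.909
v 1.892 2.855 2.129
v 1.079 2.504 3.769
v 1.214 1.626 3.355
v 0.798 1.923 3.031
v 0.714 2.466 3.287
v 1.658 2.51 3.946
v 1.794 1.632 3.532
v 2.314 1.939 3.494
v 2.23 2.482 3.75
v 1.388 1.985 3.811
v -1.865 -1.955 1.712
v -1.193 -1.592 2.13
v -1.844 -2.503 3.966
v -2.515 -2.865 3.548
v -1.526 -1.291 2.161
v -2.177 -2.202 3.997
v -1.95 -1.167 2.072
v -2.601 -2.078 3.908
v -2.351 -1.255 1.887
v -3.002 -2.166 3.723
v -2.622 -1.53 1.655
v -3.272 -2.441 3.49
v -2.689 -1.919 1.438
v -3.34 -2.829 3.273
v -2.536 -2.317 1.294
v -3.187 -3.228 3.13
v -2.203 -2.618 1.263
v -2.854 -3.529 3.099
v -1.779 -2.742 1.352
v -2.43 -3.653 3.188
v -1.378 -2.654 1.537
v -2.029 -3.565 3.373
v -1.108 -2.379 1.77
v -1.758 -3.29 3.605
v -1.04 -1.991 1.987
v -1.691 -2.901 3.822
f 2 1 4
f 2 4 3
f 4 1 5
f 4 5 3
f 5 1 6
f 5 6 3
f 6 1 7
f 6 7 3
f 7 1 8
f 7 8 3
f 8 1 9
f 8 9 3
f 9 1 10
f 9 10 3
f 10 1 11
f 10 11 3
f 11 1 12
f 11 12 3
f 12 1 2
f 12 2 3
f 14 16 13
f 17 14 13
f 13 16 15
f 15 17 13
f 14 20 16
f 18 14 17
f 18 20 14
f 16 20 15
f 19 17 15
f 15 20 19
f 19 18 17
f 20 18 19
f 21 58 37
f 58 32 61
f 37 61 26
f 58 61 37
f 21 37 33
f 37 26 38
f 33 38 22
f 37 38 33
f 21 33 42
f 33 22 43
f 42 43 28
f 33 43 42
f 21 42 54
f 42 28 57
f 54 57 31
f 42 57 54
f 21 54 58
f 54 31 62
f 58 62 32
f 54 62 58
f 22 38 49
f 38 26 52
f 49 52 30
f 38 52 49
f 26 61 39
f 61 32 60
f 39 60 25
f 61 60 39
f 32 62 59
f 62 31 55
f 59 55 23
f 62 55 59
f 31 57 56
f 57 28 44
f 56 44 27
f 57 44 56
f 28 43 48
f 43 22 45
f 48 45 29
f 43 45 48
f 24 50 36
f 50 30 51
f 36 51 25
f 50 51 36
f 24 36 34
f 36 25 35
f 34 35 23
f 36 35 34
f 24 34 41
f 34 23 40
f 41 40 27
f 34 40 41
f 24 41 46
f 41 27 47
f 46 47 29
f 41 47 46
f 24 46 50
f 46 29 53
f 50 53 30
f 46 53 50
f 25 51 39
f 51 30 52
f 39 52 26
f 51 52 39
f 23 35 59
f 35 25 60
f 59 60 32
f 35 60 59
f 27 40 56
f 40 23 55
f 56 55 31
f 40 55 56
f 29 47 48
f 47 27 44
f 48 44 28
f 47 44 48
f 30 53 49
f 53 29 45
f 49 45 22
f 53 45 49
f 64 63 67
f 64 67 65
f 65 67 68
f 65 68 66
f 67 63 69
f 67 69 68
f 68 69 70
f 68 70 66
f 69 63 71
f 69 71 70
f 70 71 72
f 70 72 66
f 71 63 73
f 71 73 72
f 72 73 74
f 72 74 66
f 73 63 75
f 73 75 74
f 74 75 76
f 74 76 66
f 75 63 77
f 75 77 76
f 76 77 78
f 76 78 66
f 77 63 79
f 77 79 78
f 78 79 80
f 78 80 66
f 79 63 81
f 79 81 80
f 80 81 82
f 80 82 66
f 81 63 83
f 81 83 82
f 82 83 84
f 82 84 66
f 83 63 85
f 83 85 84
f 84 85 86
f 84 86 66
f 85 63 87
f 85 87 86
f 86 87 88
f 86 88 66
f 87 63 64
f 87 64 88
f 88 64 65
f 88 65 66



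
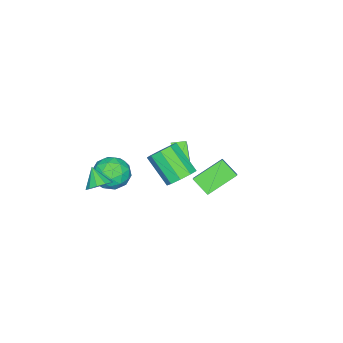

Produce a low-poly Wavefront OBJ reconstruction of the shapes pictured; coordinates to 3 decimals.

v 0.313 -2.322 -0.743
v 1.322 -2.951 -1.016
v -0.702 -4.009 -0.604
v 0.307 -4.638 -0.877
v 0.221 -4.058 0.192
v 0.848 -3.015 0.106
v -0.228 -3.945 -1.726
v 0.399 -2.902 -1.812
v 0.987 -3.954 -1.624
v 1.265 -4.024 -0.438
v -0.645 -2.936 -1.182
v -0.367 -3.006 0.004
v 0.907 -2.489 -0.891
v -0.287 -4.471 -0.729
v -0.337 -4.13 -0.1
v 0.256 -4.5 -0.261
v 0.628 -2.526 -0.232
v 1.221 -2.896 -0.392
v 0.574 -3.546 0.318
v -0.601 -4.064 -1.228
v -0.008 -4.434 -1.388
v 0.364 -2.46 -1.359
v 0.957 -2.83 -1.52
v 0.046 -3.414 -1.938
v 1.303 -3.448 -1.409
v 0.706 -4.439 -1.328
v 0.391 -4.032 -1.827
v 0.76 -3.419 -1.877
v 1.466 -3.489 -0.713
v 0.869 -4.481 -0.631
v 0.819 -4.139 -0.003
v 1.188 -3.527 -0.053
v 1.269 -4.079 -1.07
v -0.249 -2.479 -0.989
v -0.846 -3.471 -0.907
v -0.568 -3.433 -1.567
v -0.199 -2.821 -1.617
v -0.086 -2.521 -0.292
v -0.683 -3.512 -0.211
v -0.14 -3.541 0.257
v 0.229 -2.928 0.207
v -0.649 -2.881 -0.55
v 2.686 -2.746 0.155
v 3.445 -2.92 0.413
v 2.174 -3.574 1.105
v 3.28 -2.519 0.674
v 2.887 -2.204 0.737
v 2.418 -2.096 0.578
v 2.052 -2.236 0.258
v 1.927 -2.571 -0.102
v 2.093 -2.973 -0.363
v 2.485 -3.288 -0.426
v 2.954 -3.396 -0.267
v 3.32 -3.255 0.053
v -5.213 -1.701 -1.335
v -4.518 -1.348 -0.45
v -4.003 -0.661 -2.7
v -3.308 -0.308 -1.815
v -4.692 -2.452 -1.445
v -3.997 -2.099 -0.56
v -3.482 -1.412 -2.81
v -2.787 -1.059 -1.925
v 0.604 1.417 1.194
v 1.351 0.889 0.843
v 0.944 -0.665 2.316
v 0.196 -0.137 2.666
v 1.566 1.295 1.331
v 1.159 -0.259 2.804
v 1.331 1.758 1.755
v 0.924 0.204 3.228
v 0.755 2.062 1.916
v 0.348 0.507 3.389
v 0.109 2.064 1.739
v -0.298 0.509 3.212
v -0.306 1.763 1.307
v -0.714 0.208 2.78
v -0.296 1.301 0.822
v -0.703 -0.254 2.295
v 0.136 0.893 0.511
v -0.271 -0.662 1.983
v 0.786 0.731 0.519
v 0.379 -0.824 1.992
v -0.181 3.538 3.231
v 0.468 3.883 3.785
v -0.046 4.566 2.431
v 0.603 4.912 2.985
v 1.257 2.528 2.175
v 1.906 2.874 2.729
v 1.392 3.557 1.375
v 2.041 3.902 1.929
f 1 38 17
f 38 12 41
f 17 41 6
f 38 41 17
f 1 17 13
f 17 6 18
f 13 18 2
f 17 18 13
f 1 13 22
f 13 2 23
f 22 23 8
f 13 23 22
f 1 22 34
f 22 8 37
f 34 37 11
f 22 37 34
f 1 34 38
f 34 11 42
f 38 42 12
f 34 42 38
f 2 18 29
f 18 6 32
f 29 32 10
f 18 32 29
f 6 41 19
f 41 12 40
f 19 40 5
f 41 40 19
f 12 42 39
f 42 11 35
f 39 35 3
f 42 35 39
f 11 37 36
f 37 8 24
f 36 24 7
f 37 24 36
f 8 23 28
f 23 2 25
f 28 25 9
f 23 25 28
f 4 30 16
f 30 10 31
f 16 31 5
f 30 31 16
f 4 16 14
f 16 5 15
f 14 15 3
f 16 15 14
f 4 14 21
f 14 3 20
f 21 20 7
f 14 20 21
f 4 21 26
f 21 7 27
f 26 27 9
f 21 27 26
f 4 26 30
f 26 9 33
f 30 33 10
f 26 33 30
f 5 31 19
f 31 10 32
f 19 32 6
f 31 32 19
f 3 15 39
f 15 5 40
f 39 40 12
f 15 40 39
f 7 20 36
f 20 3 35
f 36 35 11
f 20 35 36
f 9 27 28
f 27 7 24
f 28 24 8
f 27 24 28
f 10 33 29
f 33 9 25
f 29 25 2
f 33 25 29
f 44 43 46
f 44 46 45
f 46 43 47
f 46 47 45
f 47 43 48
f 47 48 45
f 48 43 49
f 48 49 45
f 49 43 50
f 49 50 45
f 50 43 51
f 50 51 45
f 51 43 52
f 51 52 45
f 52 43 53
f 52 53 45
f 53 43 54
f 53 54 45
f 54 43 44
f 54 44 45
f 56 58 55
f 59 56 55
f 55 58 57
f 57 59 55
f 56 62 58
f 60 56 59
f 60 62 56
f 58 62 57
f 61 59 57
f 57 62 61
f 61 60 59
f 62 60 61
f 64 63 67
f 64 67 65
f 65 67 68
f 65 68 66
f 67 63 69
f 67 69 68
f 68 69 70
f 68 70 66
f 69 63 71
f 69 71 70
f 70 71 72
f 70 72 66
f 71 63 73
f 71 73 72
f 72 73 74
f 72 74 66
f 73 63 75
f 73 75 74
f 74 75 76
f 74 76 66
f 75 63 77
f 75 77 76
f 76 77 78
f 76 78 66
f 77 63 79
f 77 79 78
f 78 79 80
f 78 80 66
f 79 63 81
f 79 81 80
f 80 81 82
f 80 82 66
f 81 63 64
f 81 64 82
f 82 64 65
f 82 65 66
f 84 86 83
f 87 84 83
f 83 86 85
f 85 87 83
f 84 90 86
f 88 84 87
f 88 90 84
f 86 90 85
f 89 87 85
f 85 90 89
f 89 88 87
f 90 88 89

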